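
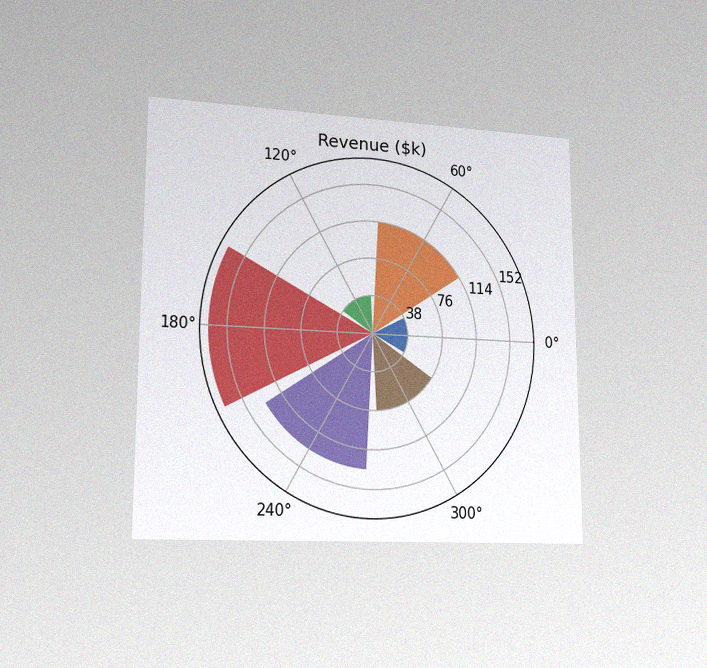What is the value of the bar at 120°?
The chart is viewed slightly from the left, with some photo noise. The bar at 120° reaches $38k on the radial axis.

$38k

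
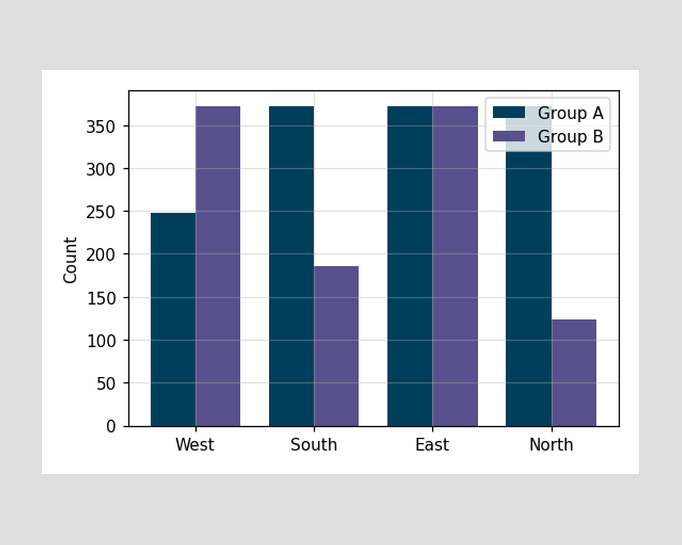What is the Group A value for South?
372

The Group A bar at South reaches 372 on the y-axis.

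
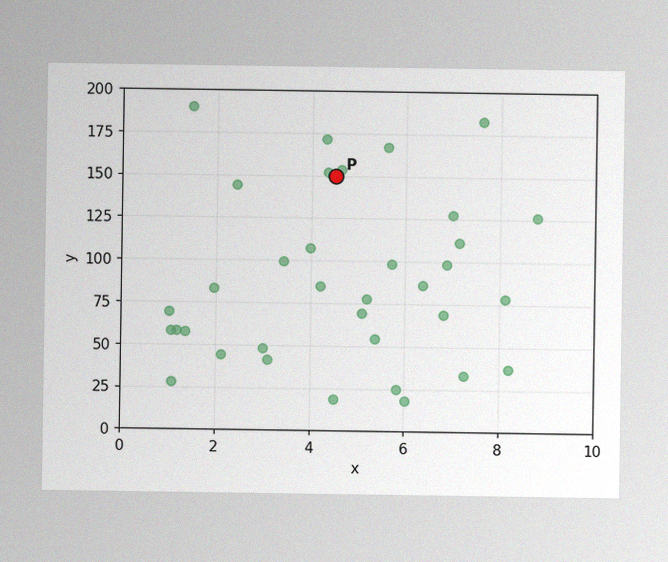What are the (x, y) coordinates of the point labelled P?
(4.5, 150)

The image has some photo noise and uneven lighting. Following the gridlines from P to each axis, P sits at (4.5, 150).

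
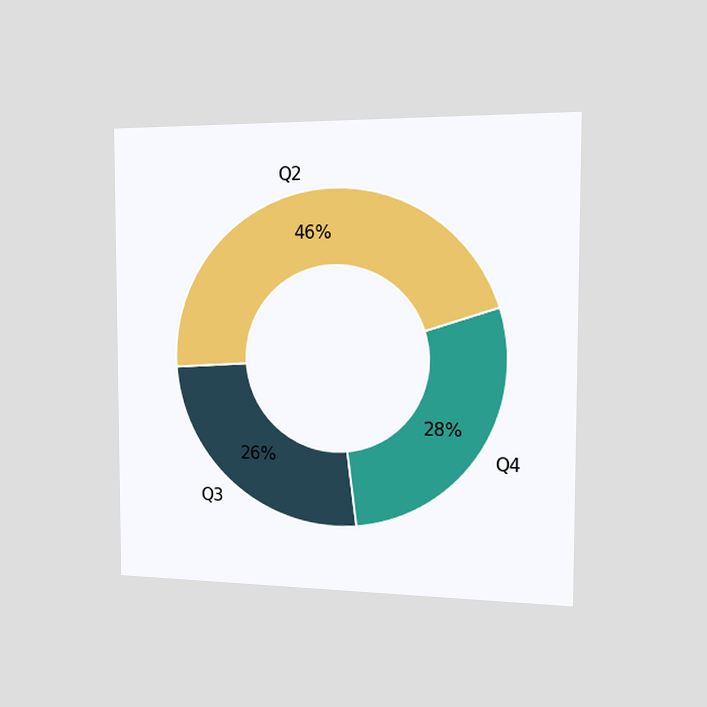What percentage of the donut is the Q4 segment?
The chart is viewed slightly from the right. The Q4 segment takes up 28% of the ring.

28%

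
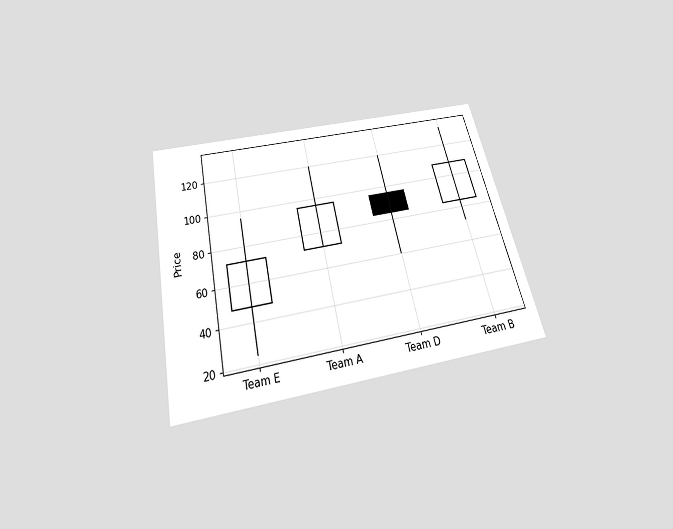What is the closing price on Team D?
84

The chart is tilted about 13° counter-clockwise and viewed slightly from below. The Team D candle closes at 84.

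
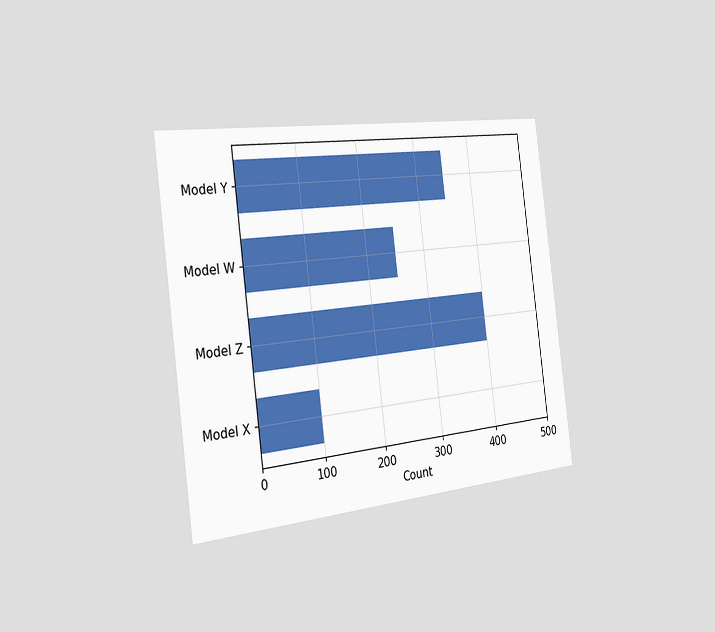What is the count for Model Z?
The chart is tilted about 7° counter-clockwise and viewed slightly from the left. Reading along the chart's x-axis, the Model Z bar reaches 400.

400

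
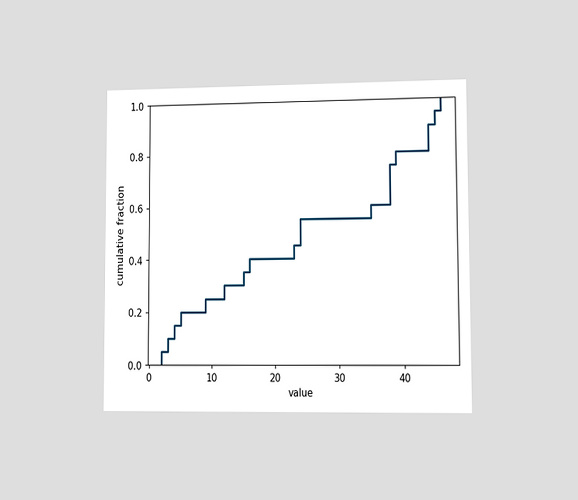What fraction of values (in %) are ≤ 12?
The chart is viewed at a slight angle. At x=12 the ECDF step is at 30%.

30%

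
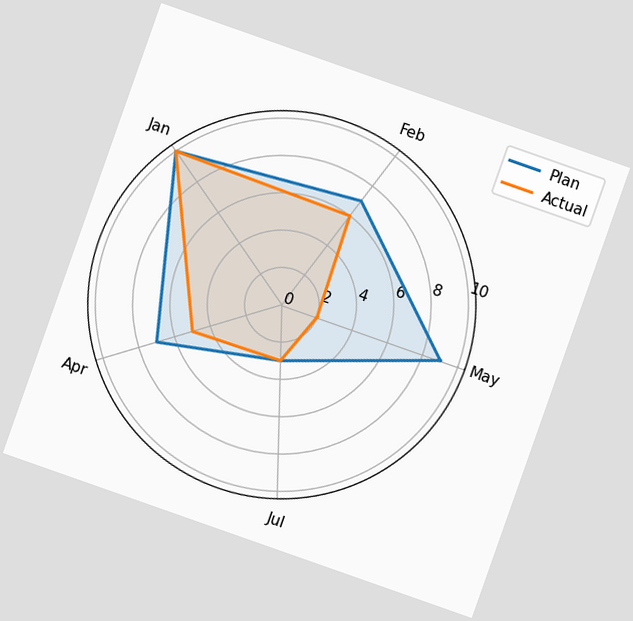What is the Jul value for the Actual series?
The chart is tilted about 19° clockwise. On the Jul axis, Actual reaches 3.

3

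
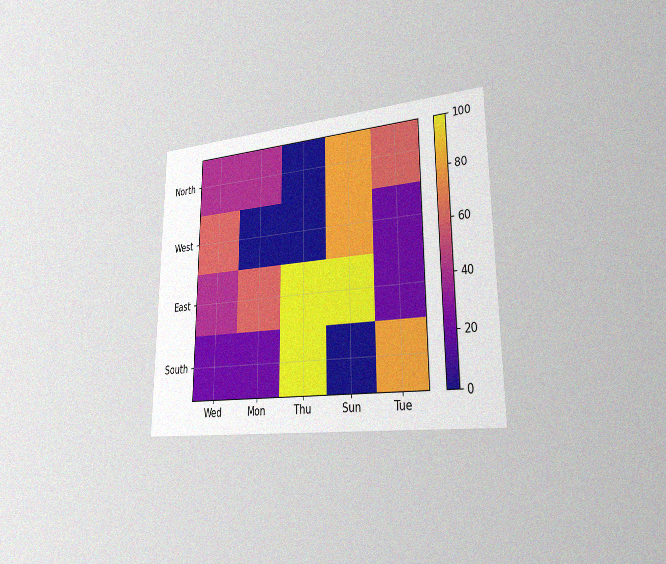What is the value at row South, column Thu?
100

The chart is viewed slightly from the right, with some photo noise. Matching cell (South, Thu) against the colorbar gives 100.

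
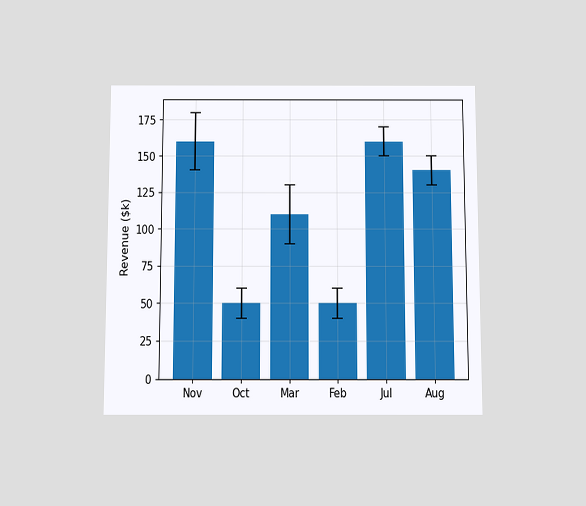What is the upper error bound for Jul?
$170k

The chart is viewed slightly from below. The Jul bar's upper whisker reaches $170k.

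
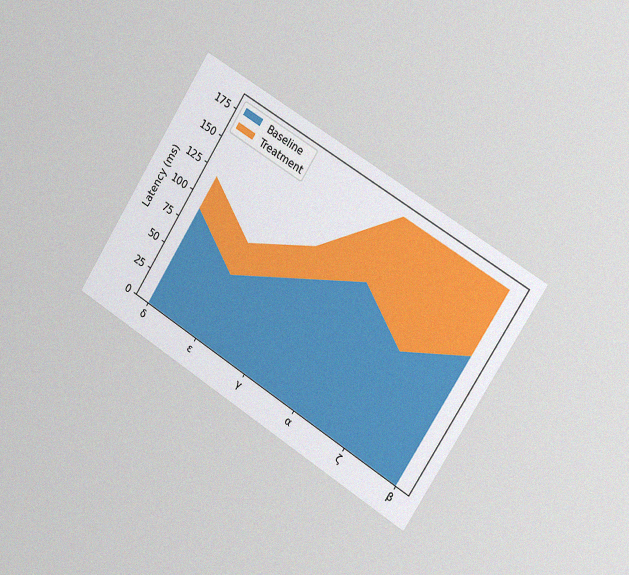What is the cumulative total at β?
180ms

The chart is tilted about 32° clockwise and viewed slightly from the right, with some photo noise. The stacked total at β reaches 180ms.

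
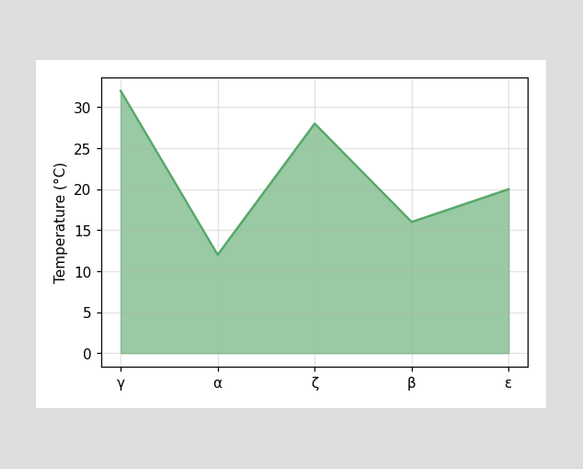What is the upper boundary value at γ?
32°C

At γ the upper boundary is at 32°C.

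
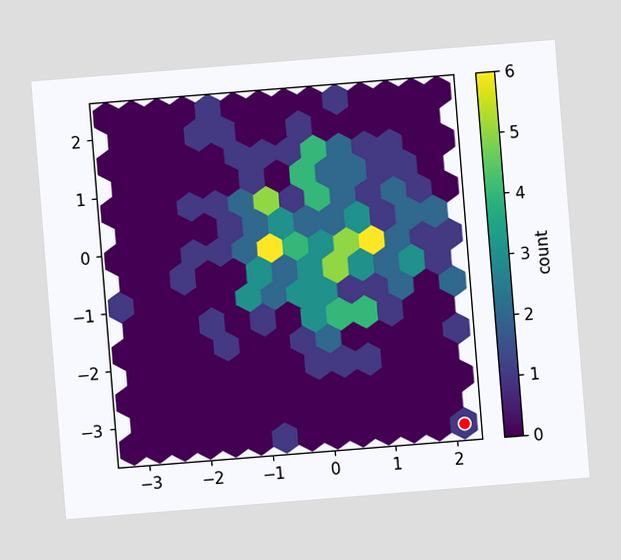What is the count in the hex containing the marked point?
1

The chart is tilted about 5° counter-clockwise. The marked hex reads 1 on the colorbar.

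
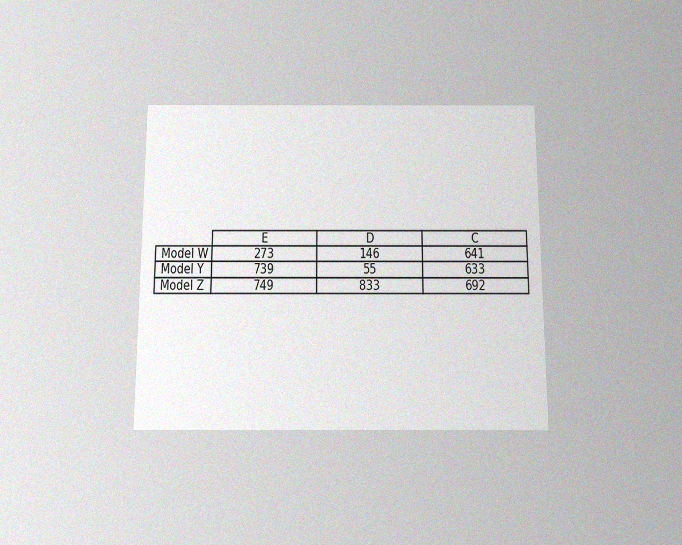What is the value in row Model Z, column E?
749

The chart is viewed slightly from below, with some photo noise. The (Model Z, E) cell reads 749.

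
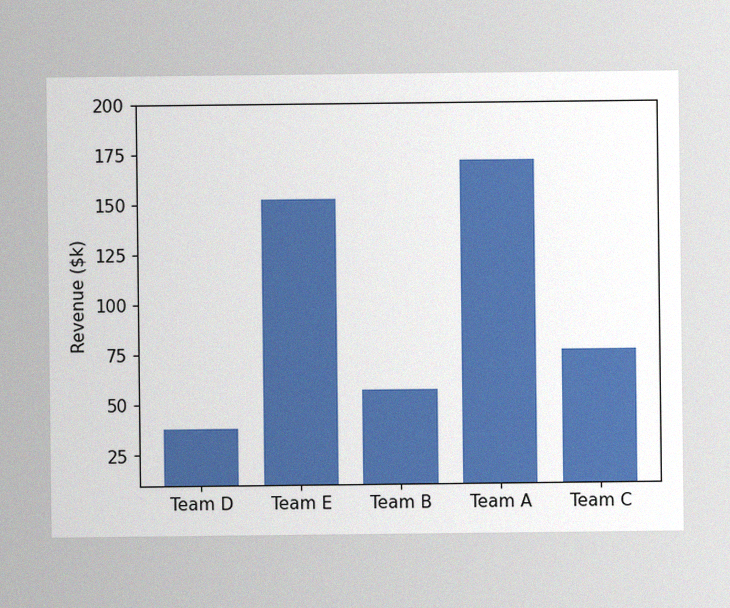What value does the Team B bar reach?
The image has some photo noise and uneven lighting. Reading along the chart's y-axis, the Team B bar reaches $57k.

$57k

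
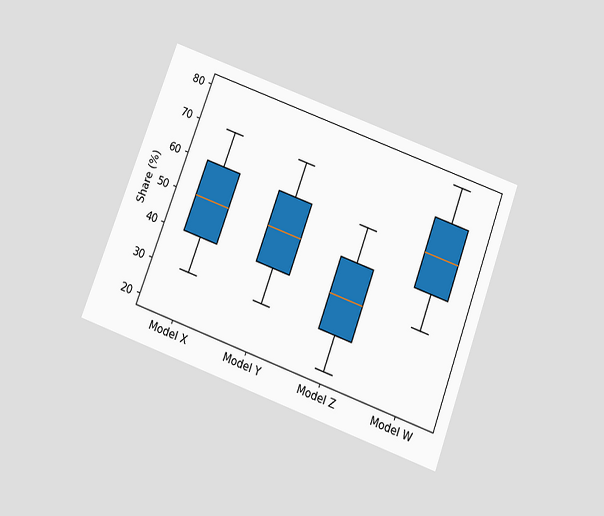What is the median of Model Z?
The chart is tilted about 20° clockwise and viewed slightly from below. The median line in the Model Z box sits at 40%.

40%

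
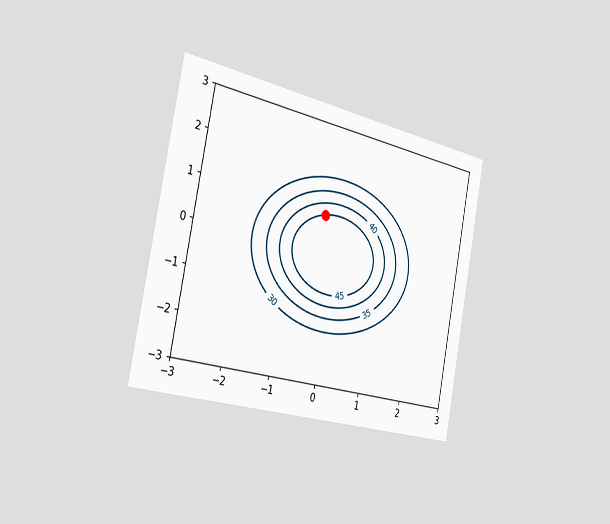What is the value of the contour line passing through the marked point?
The chart is tilted about 11° clockwise and viewed slightly from the left. The marked point sits on the contour labelled 45.

45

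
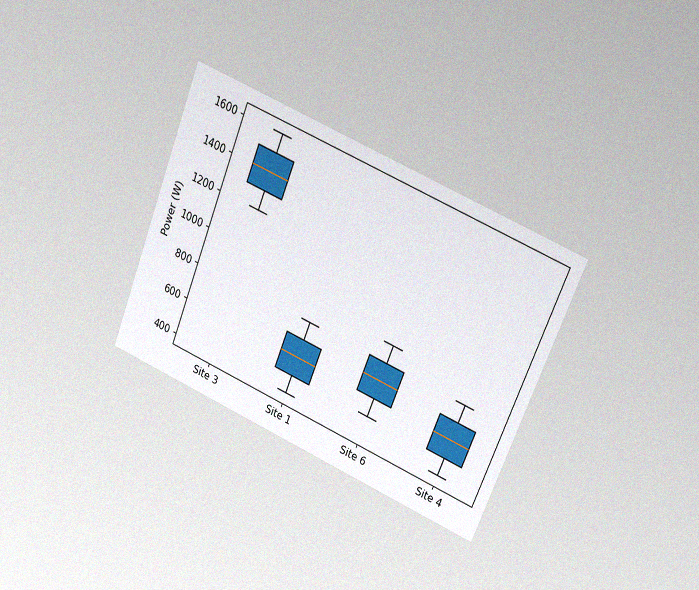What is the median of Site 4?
600W

The chart is tilted about 22° clockwise and viewed at a slight angle, with some photo noise. The median line in the Site 4 box sits at 600W.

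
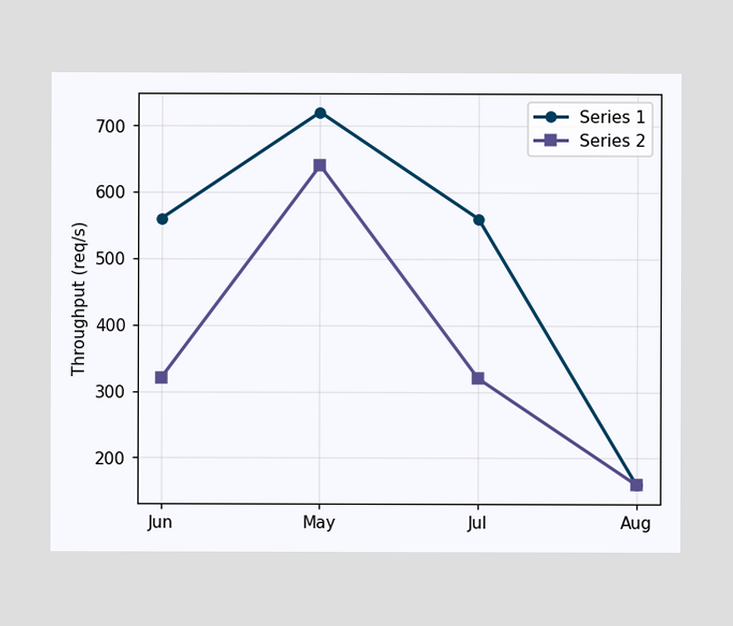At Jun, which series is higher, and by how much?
Series 1, by 240req/s

At Jun, Series 1 sits above the other line by 240req/s.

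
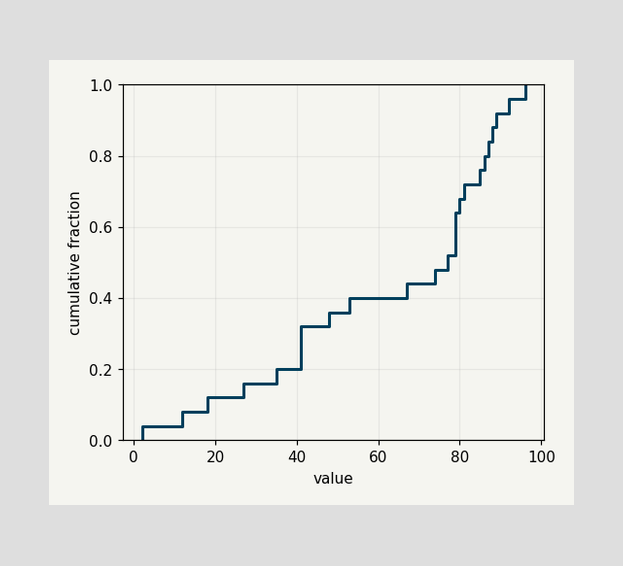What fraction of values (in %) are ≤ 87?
At x=87 the ECDF step is at 84%.

84%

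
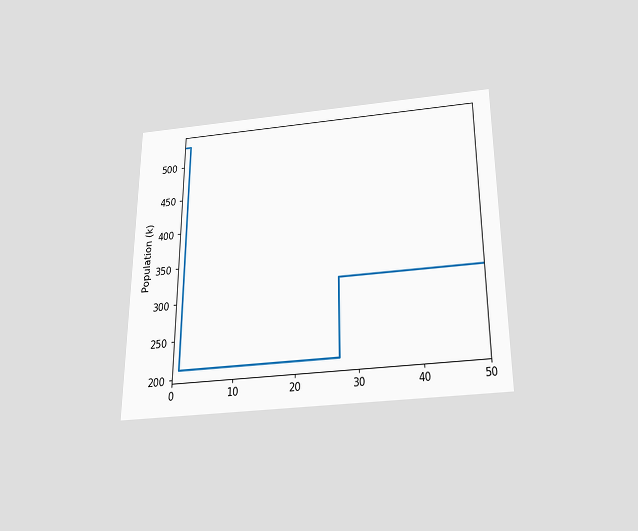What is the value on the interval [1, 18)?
212k

The chart is viewed slightly from below. On [1, 18) the step sits at 212k.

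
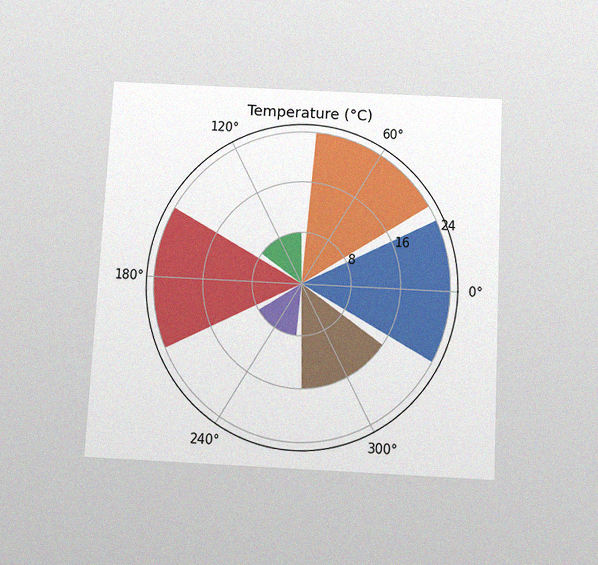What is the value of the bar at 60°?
24°C

The chart is tilted about 3° clockwise and viewed slightly from below, with some photo noise. The bar at 60° reaches 24°C on the radial axis.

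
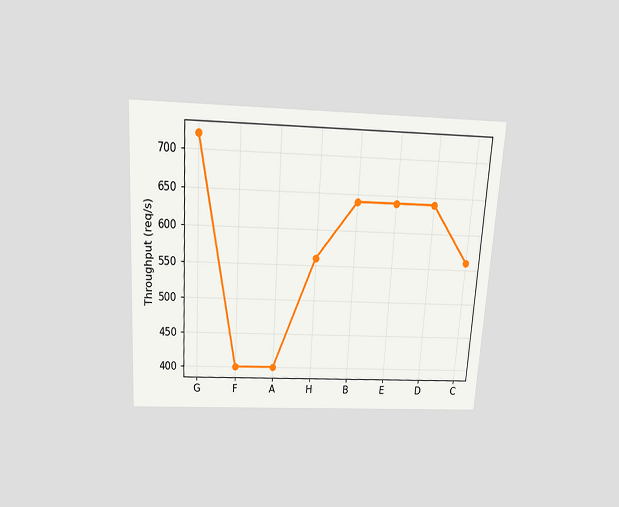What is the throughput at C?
The chart is tilted about 3° clockwise and viewed slightly from above. At C, the line is at 560req/s.

560req/s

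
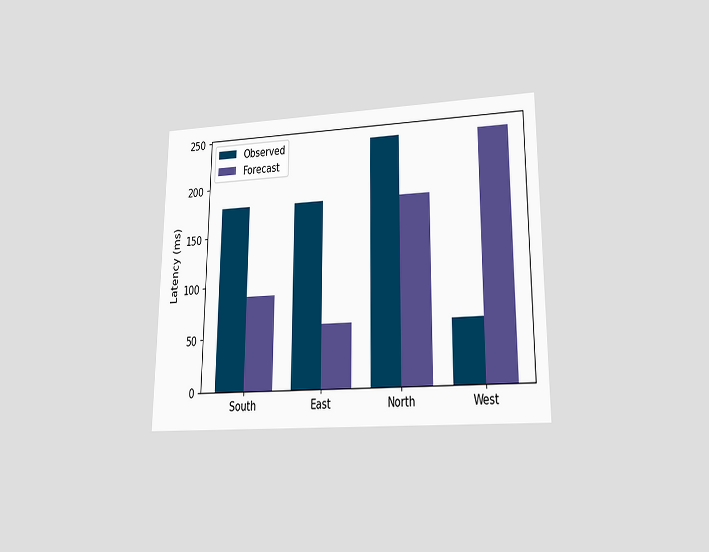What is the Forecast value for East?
60ms

The chart is viewed at a slight angle. The Forecast bar at East reaches 60ms on the y-axis.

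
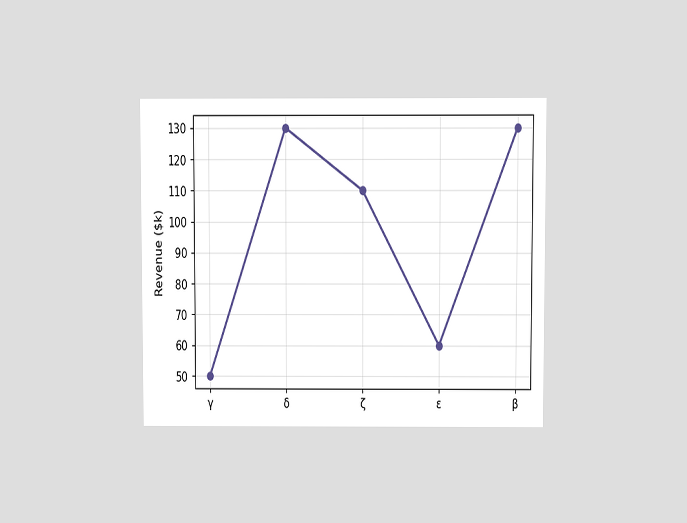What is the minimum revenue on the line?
The chart is viewed at a slight angle. The lowest point is at γ, and reading across to the y-axis gives $50k.

$50k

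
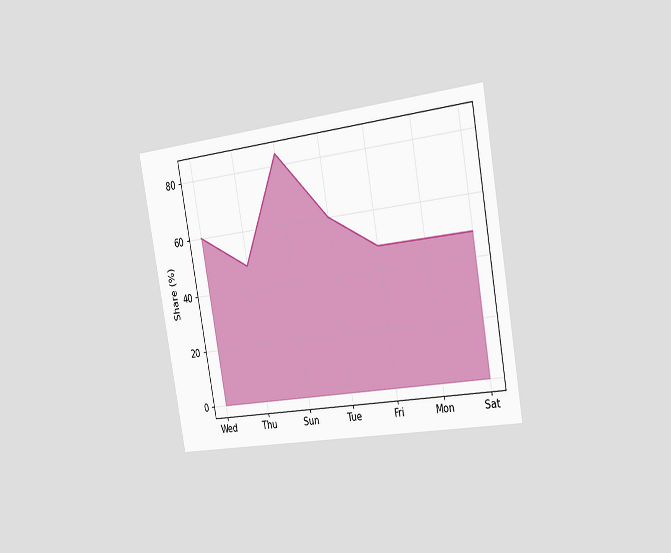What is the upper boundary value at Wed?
60%

The chart is tilted about 10° counter-clockwise and viewed slightly from the right. At Wed the upper boundary is at 60%.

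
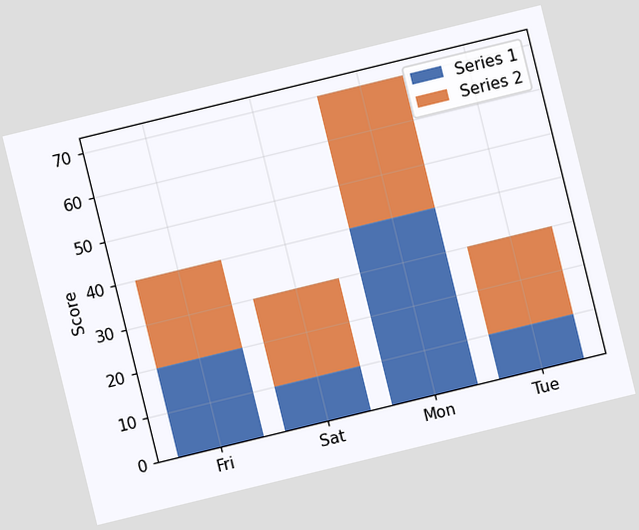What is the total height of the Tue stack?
The chart is tilted about 14° counter-clockwise. The Tue stack's top reaches 30 on the y-axis.

30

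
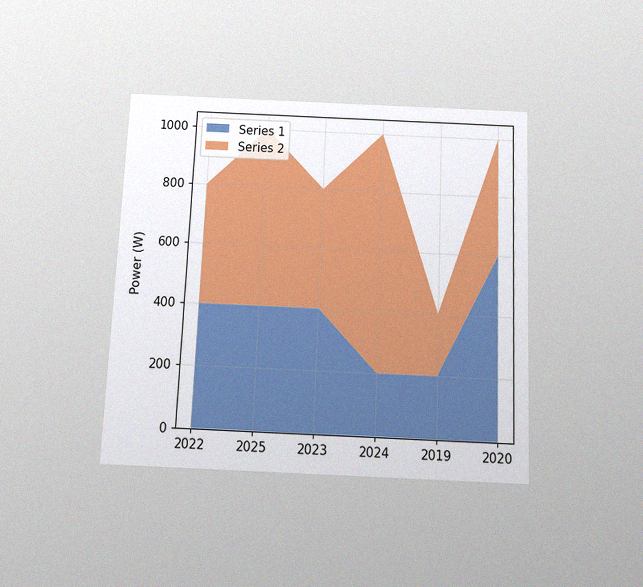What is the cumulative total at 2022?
800W

The chart is tilted about 2° clockwise and viewed slightly from below, with some photo noise. The stacked total at 2022 reaches 800W.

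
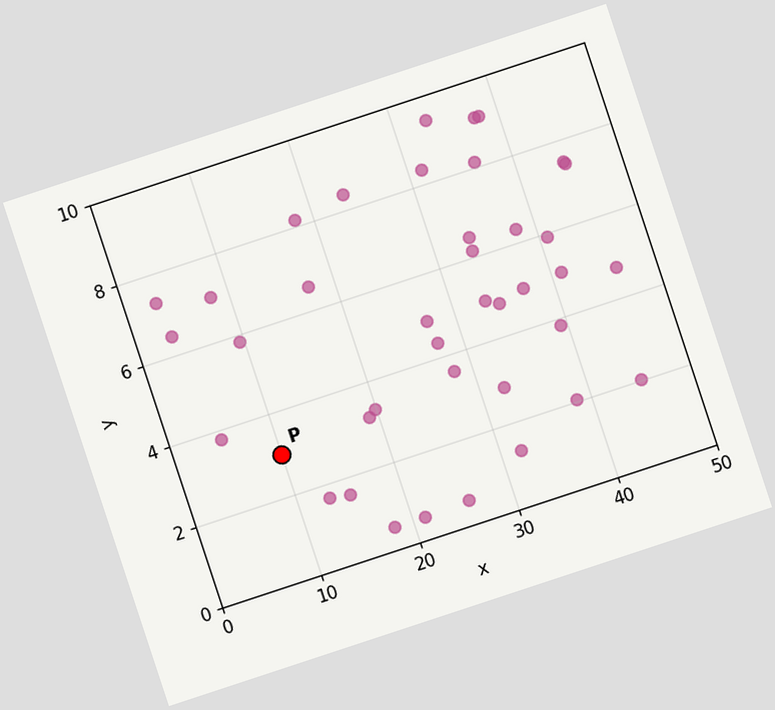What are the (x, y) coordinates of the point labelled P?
The chart is tilted about 18° counter-clockwise. Following the gridlines from P to each axis, P sits at (10, 3).

(10, 3)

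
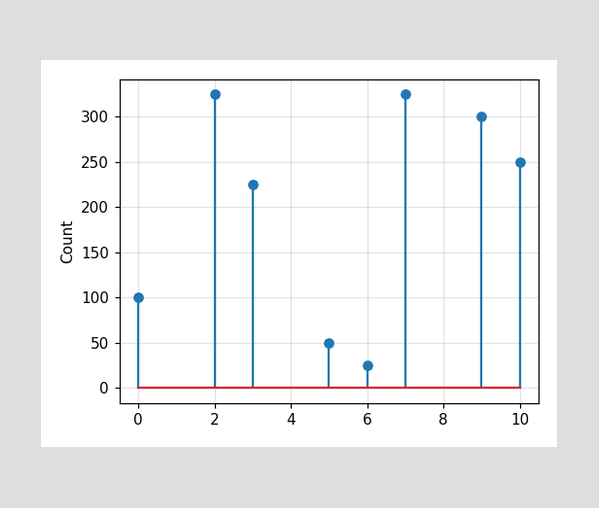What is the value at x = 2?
325

The stem at x=2 reaches 325.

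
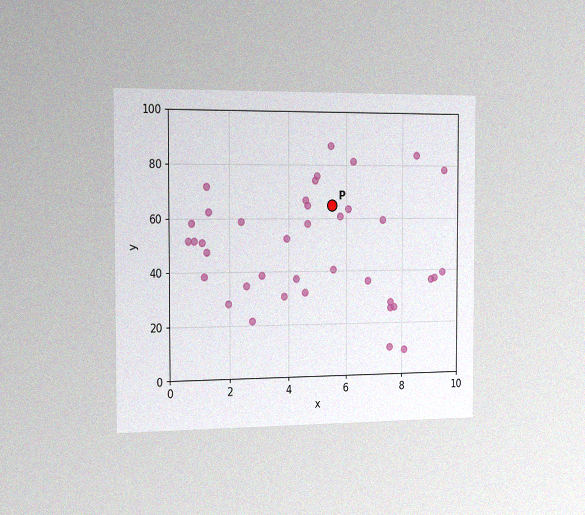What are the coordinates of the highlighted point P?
(5.5, 65)

The chart is viewed slightly from the left, with some photo noise. Following the gridlines from P to each axis, P sits at (5.5, 65).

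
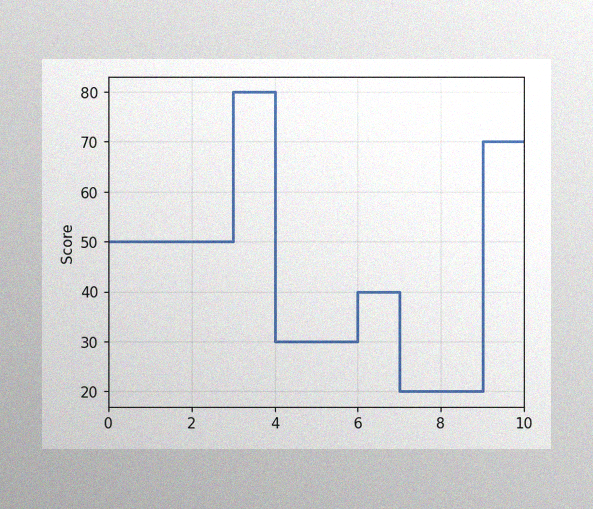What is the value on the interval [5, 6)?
30

The image has some photo noise and uneven lighting. On [5, 6) the step sits at 30.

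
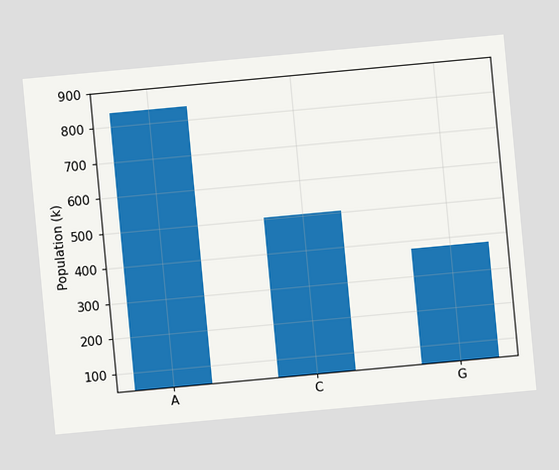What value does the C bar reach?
504k

The chart is tilted about 5° counter-clockwise. Reading along the chart's y-axis, the C bar reaches 504k.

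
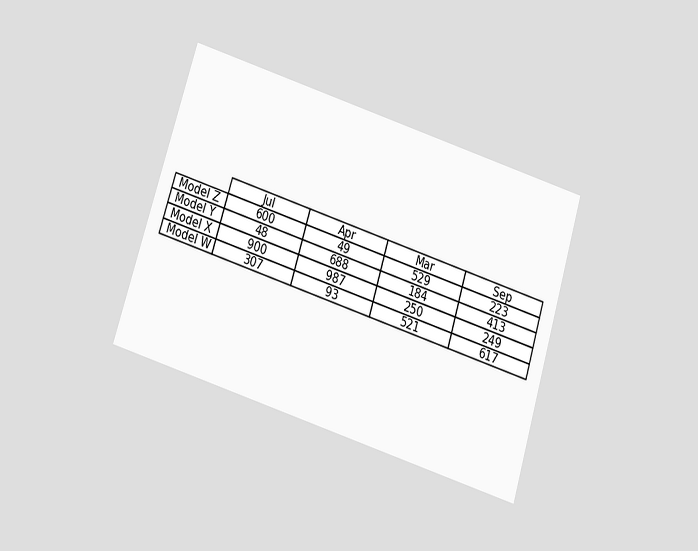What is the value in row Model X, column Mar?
250

The chart is tilted about 17° clockwise and viewed slightly from below. The (Model X, Mar) cell reads 250.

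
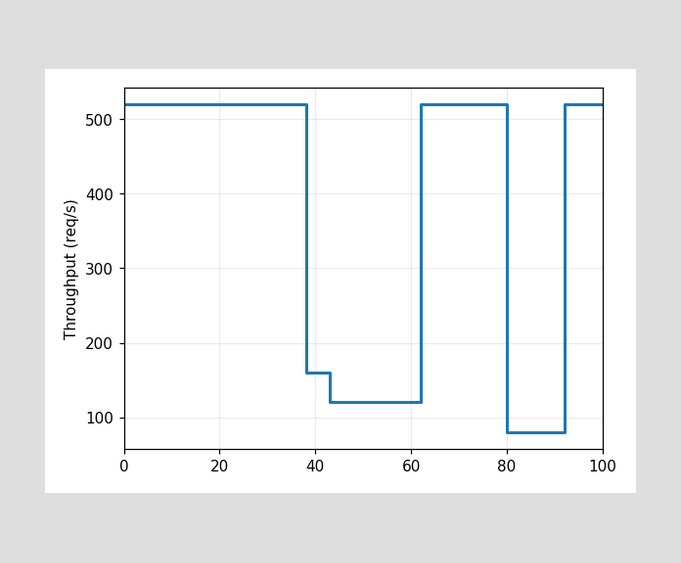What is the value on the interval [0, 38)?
On [0, 38) the step sits at 520req/s.

520req/s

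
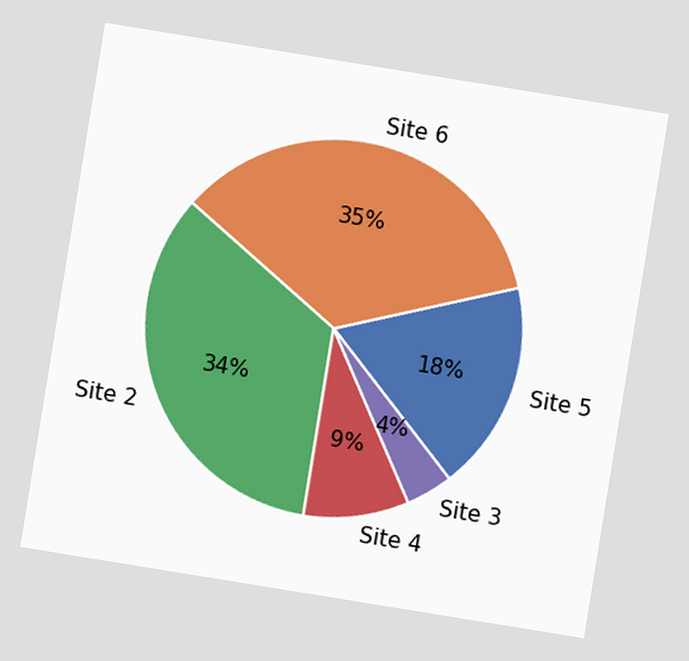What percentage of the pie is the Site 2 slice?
The chart is tilted about 9° clockwise. The Site 2 slice takes up 34% of the pie.

34%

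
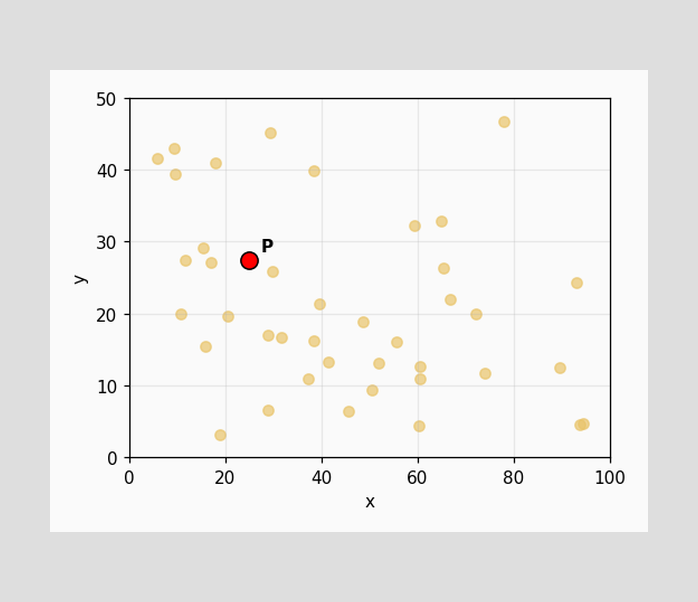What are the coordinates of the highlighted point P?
Following the gridlines from P to each axis, P sits at (25, 27.5).

(25, 27.5)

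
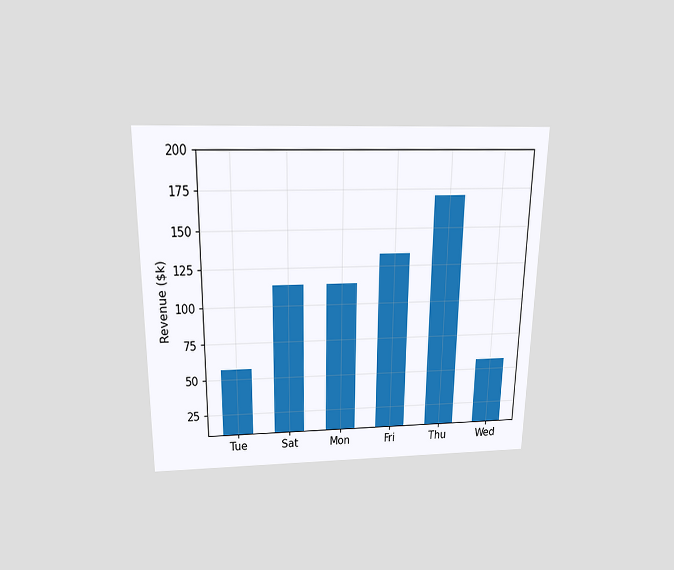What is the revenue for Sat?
The chart is viewed slightly from above. Reading along the chart's y-axis, the Sat bar reaches $114k.

$114k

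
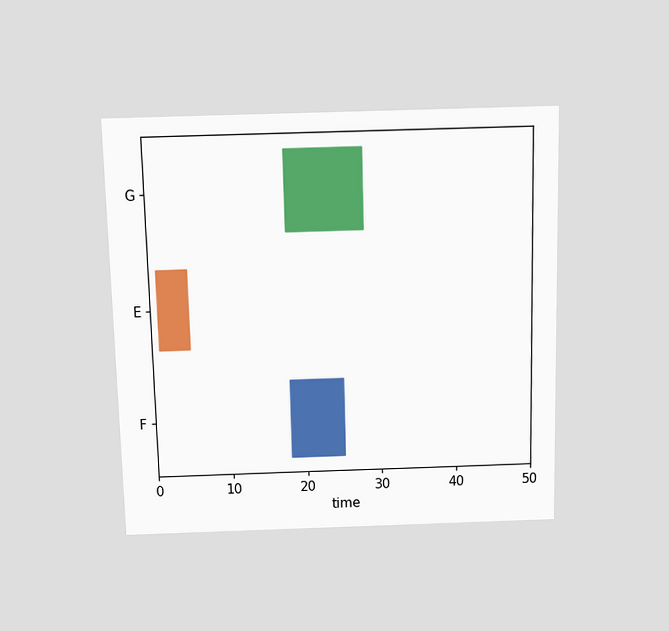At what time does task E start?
The chart is viewed slightly from above. The E bar begins at t=1.

1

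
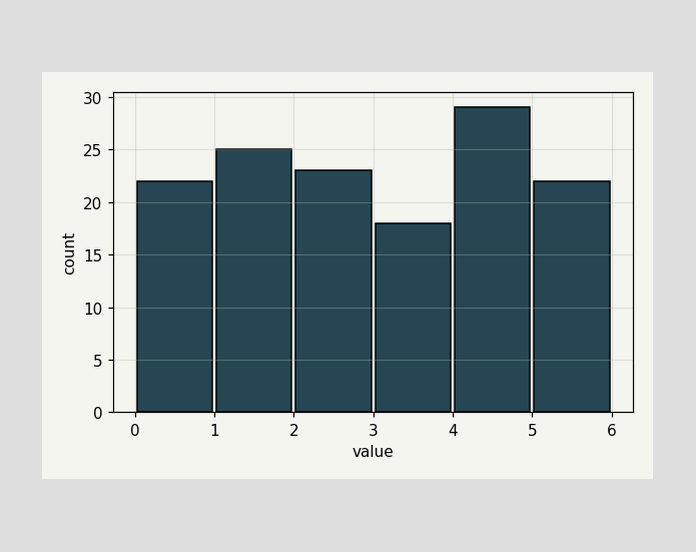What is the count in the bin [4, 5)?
The [4, 5) bin has height 29.

29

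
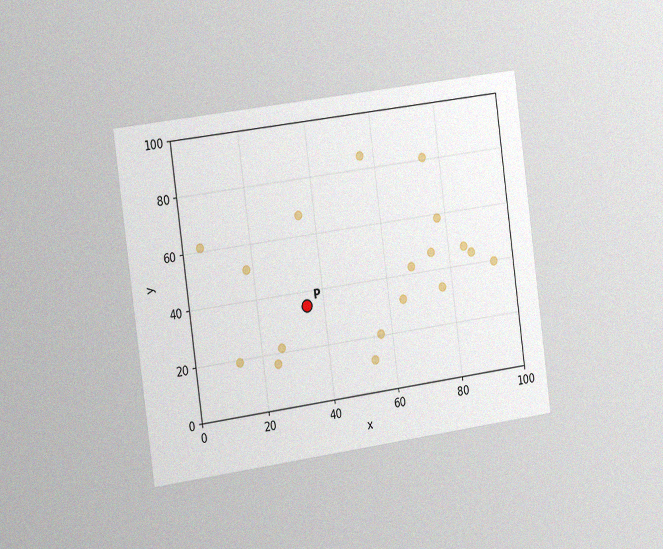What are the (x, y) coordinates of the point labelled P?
The chart is tilted about 8° counter-clockwise and viewed slightly from the left, with some photo noise. Following the gridlines from P to each axis, P sits at (35, 35).

(35, 35)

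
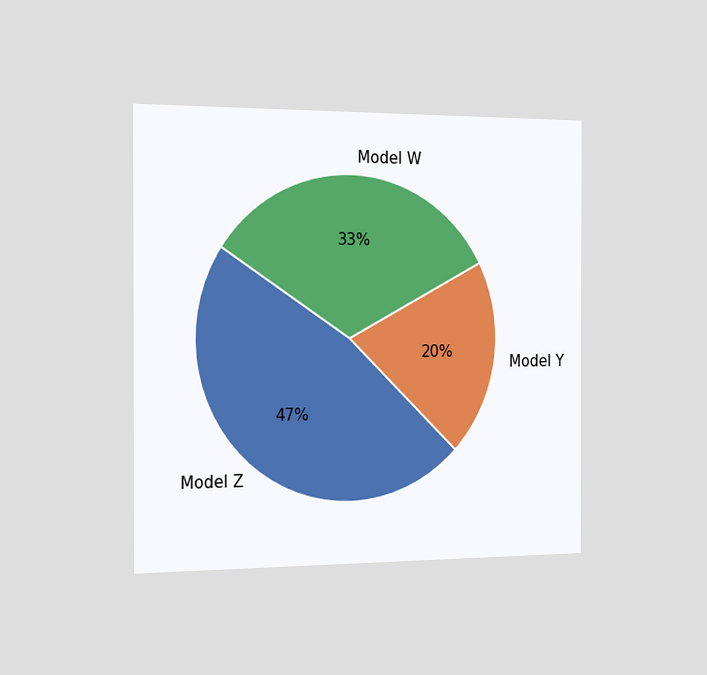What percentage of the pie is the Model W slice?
The chart is viewed slightly from the left. The Model W slice takes up 33% of the pie.

33%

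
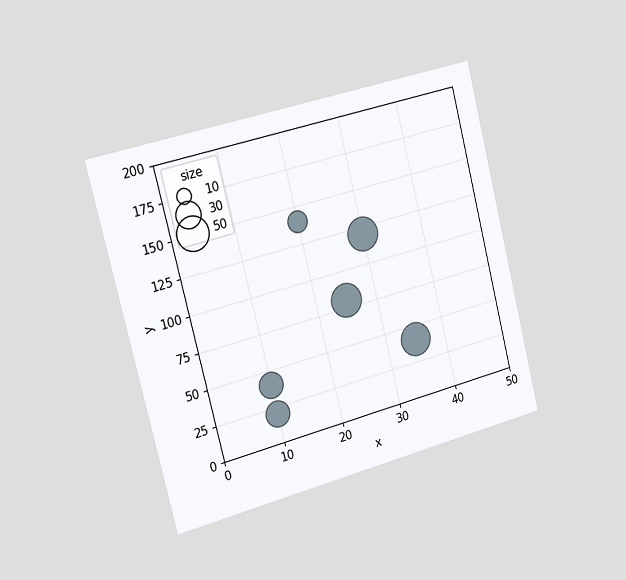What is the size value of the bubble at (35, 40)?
50

The chart is tilted about 14° counter-clockwise and viewed slightly from the left. Matching the bubble at (35, 40) against the size legend gives 50.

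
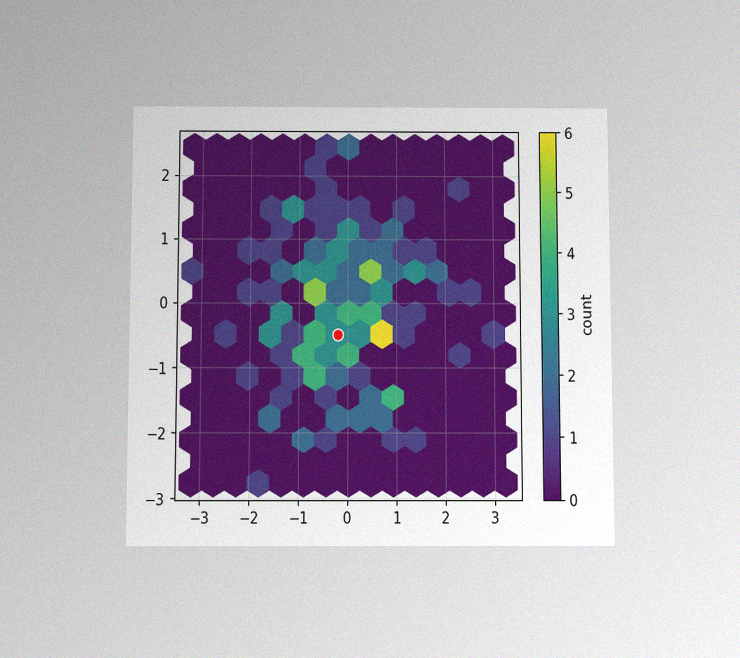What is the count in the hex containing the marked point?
The chart is viewed slightly from below, with some photo noise. The marked hex reads 3 on the colorbar.

3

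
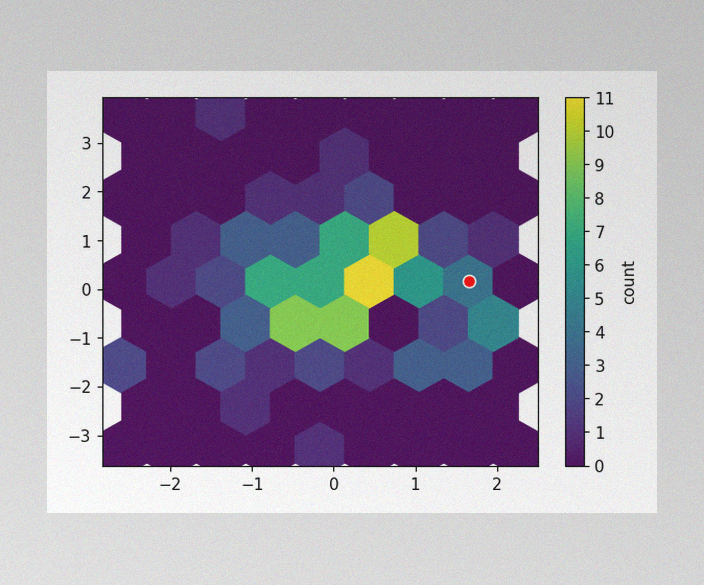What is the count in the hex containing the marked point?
The image has some photo noise and uneven lighting. The marked hex reads 4 on the colorbar.

4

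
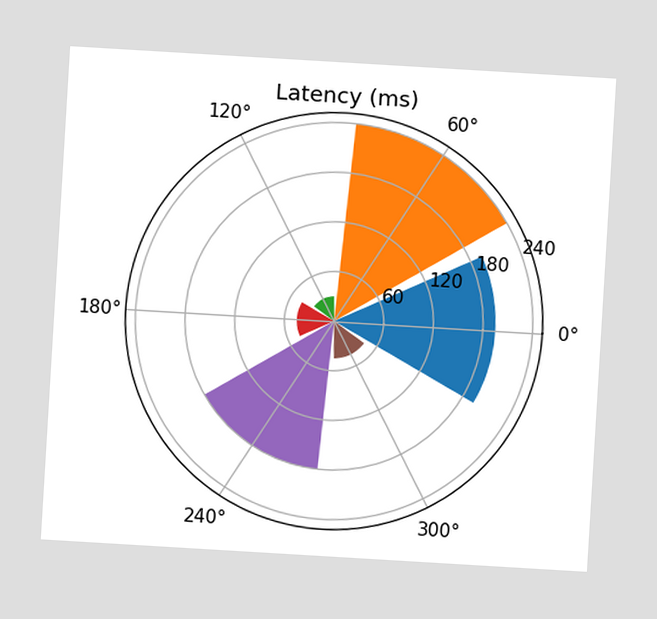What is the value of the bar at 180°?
The chart is tilted about 3° clockwise. The bar at 180° reaches 45ms on the radial axis.

45ms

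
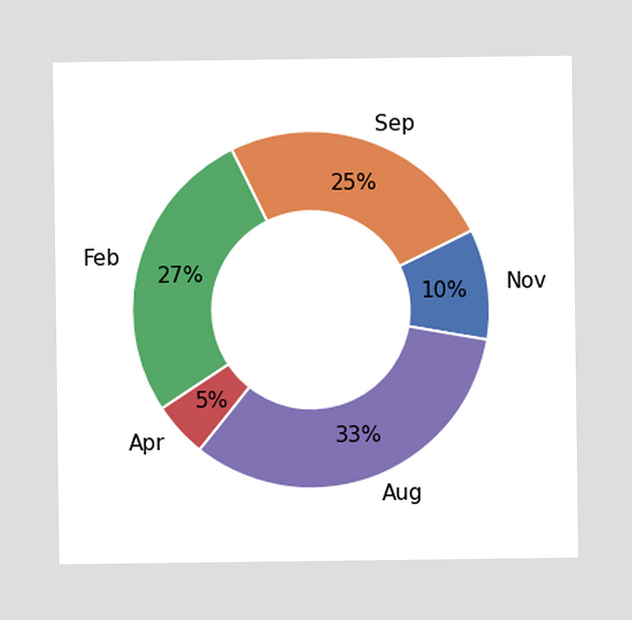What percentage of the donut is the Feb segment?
The Feb segment takes up 27% of the ring.

27%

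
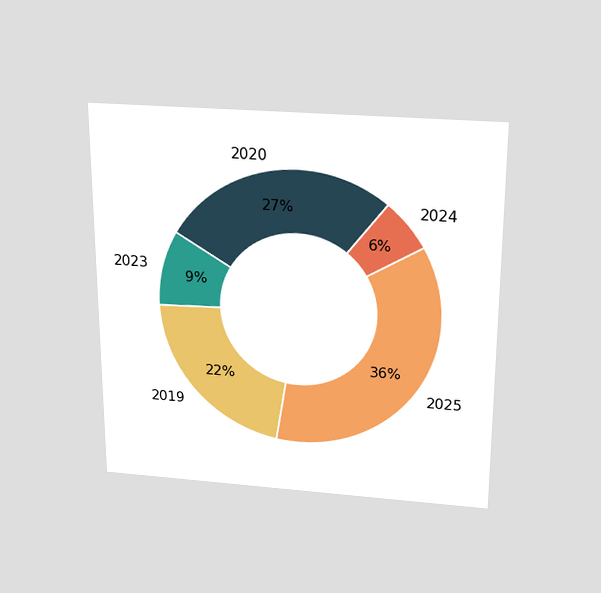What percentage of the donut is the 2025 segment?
36%

The chart is viewed slightly from above. The 2025 segment takes up 36% of the ring.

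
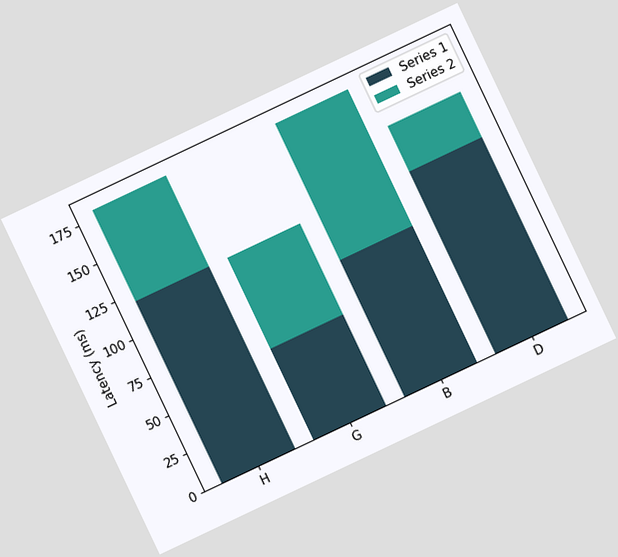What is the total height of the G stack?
120ms

The chart is tilted about 25° counter-clockwise. The G stack's top reaches 120ms on the y-axis.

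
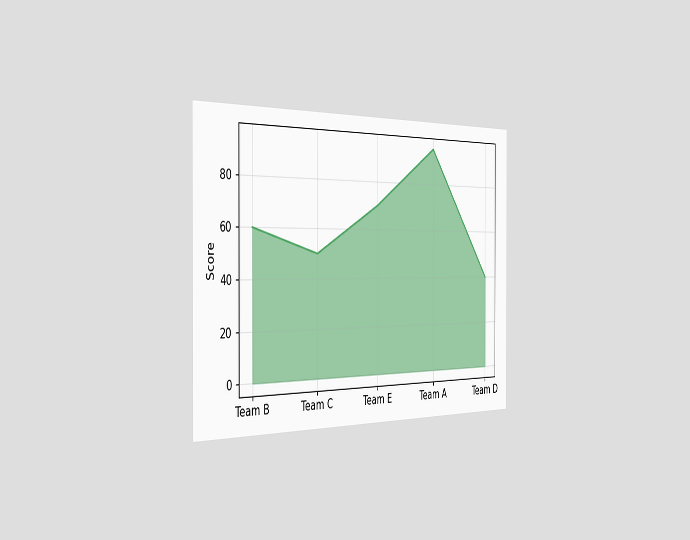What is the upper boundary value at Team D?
40

The chart is viewed slightly from the left. At Team D the upper boundary is at 40.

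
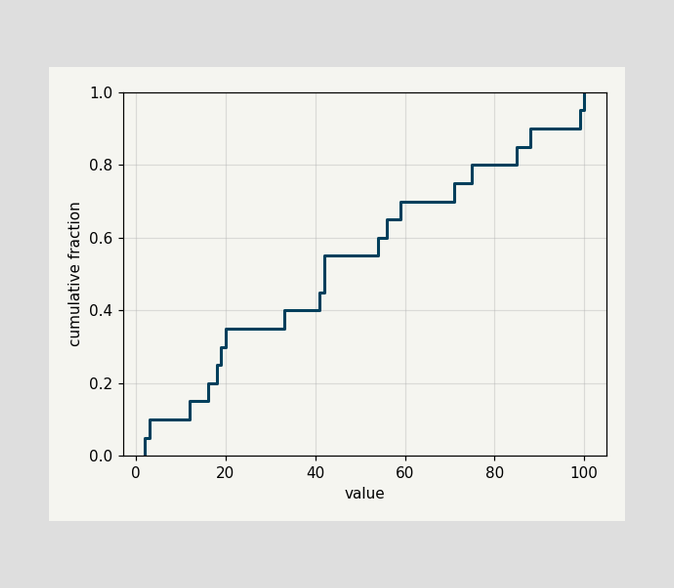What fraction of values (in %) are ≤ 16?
At x=16 the ECDF step is at 20%.

20%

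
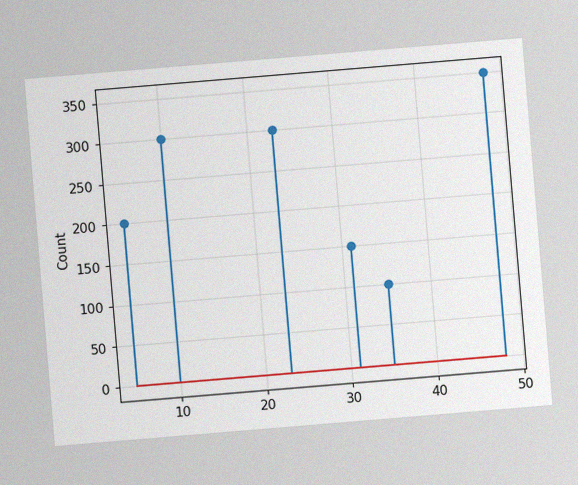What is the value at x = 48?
350

The chart is tilted about 5° counter-clockwise, with some photo noise. The stem at x=48 reaches 350.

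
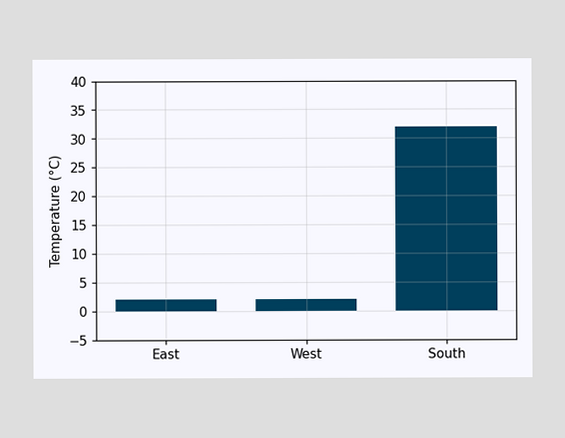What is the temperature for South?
Reading along the chart's y-axis, the South bar reaches 32°C.

32°C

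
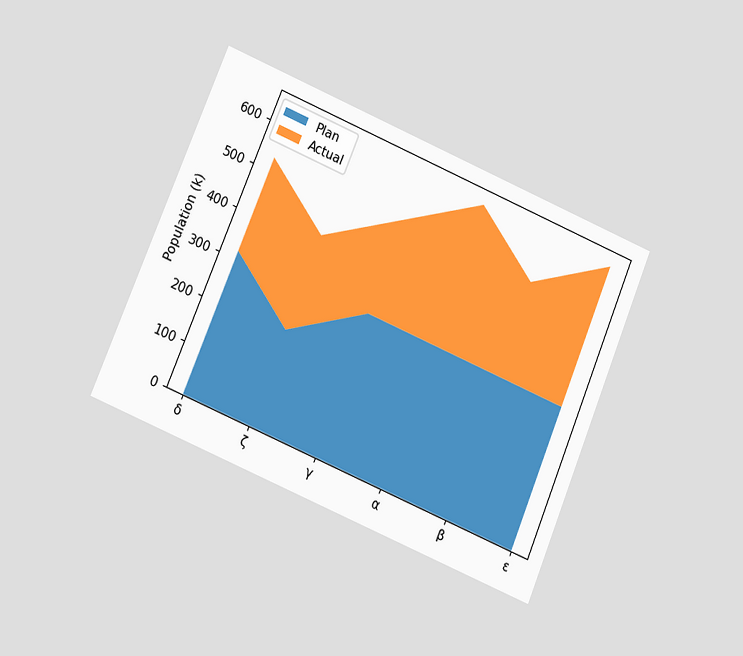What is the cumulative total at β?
The chart is tilted about 23° clockwise and viewed at a slight angle. The stacked total at β reaches 530k.

530k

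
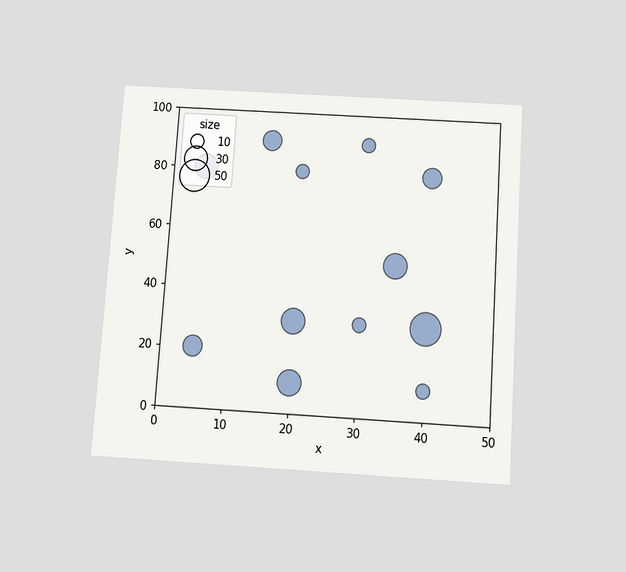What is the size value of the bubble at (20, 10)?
30

The chart is tilted about 4° clockwise and viewed slightly from below. Matching the bubble at (20, 10) against the size legend gives 30.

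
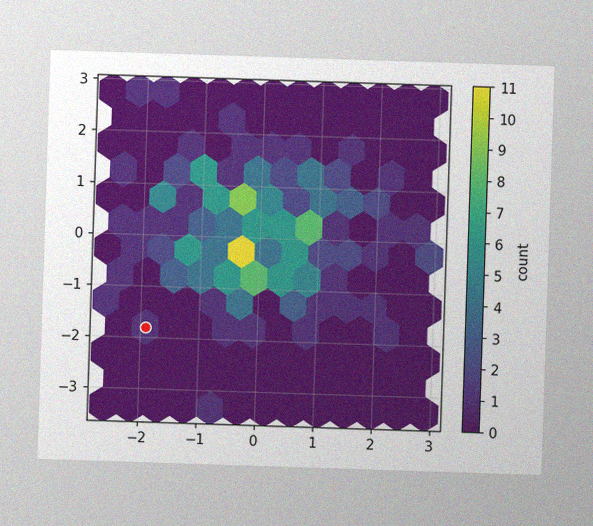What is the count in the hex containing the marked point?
1

The image has some photo noise and uneven lighting. The marked hex reads 1 on the colorbar.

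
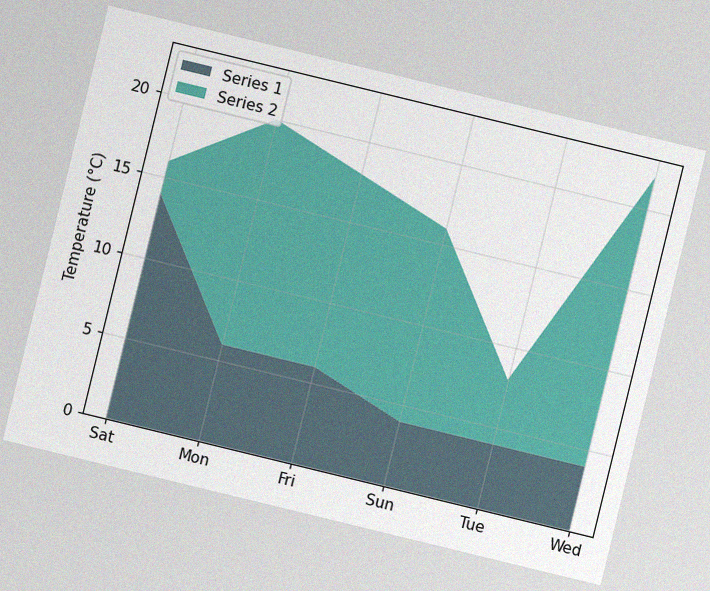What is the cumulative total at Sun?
The chart is tilted about 14° clockwise, with some photo noise. The stacked total at Sun reaches 16°C.

16°C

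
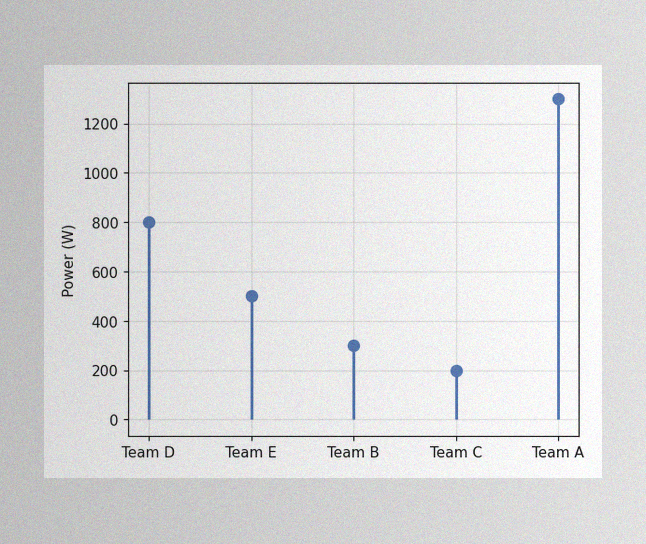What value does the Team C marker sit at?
The image has some photo noise and uneven lighting. The Team C marker sits at 200W.

200W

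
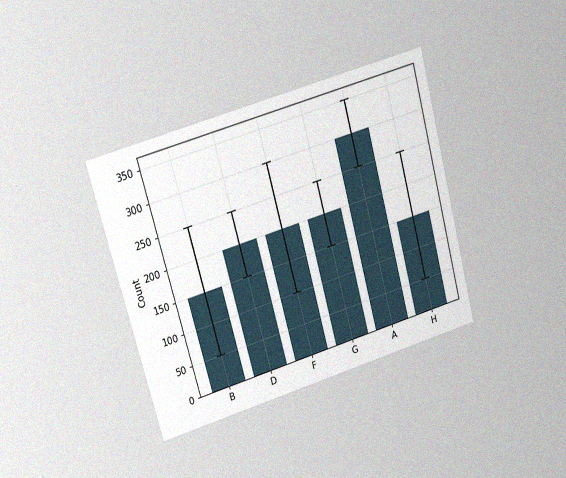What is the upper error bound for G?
250

The chart is tilted about 15° counter-clockwise and viewed at a slight angle, with some photo noise. The G bar's upper whisker reaches 250.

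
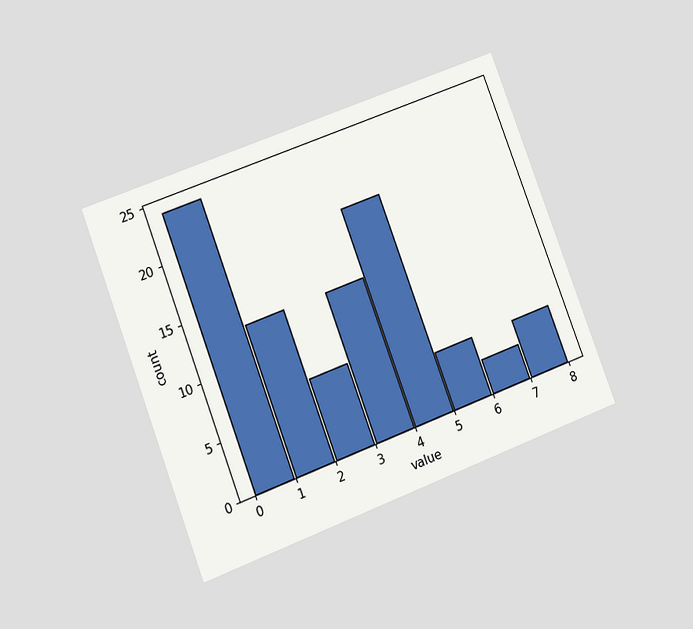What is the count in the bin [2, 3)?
7

The chart is tilted about 21° counter-clockwise and viewed at a slight angle. The [2, 3) bin has height 7.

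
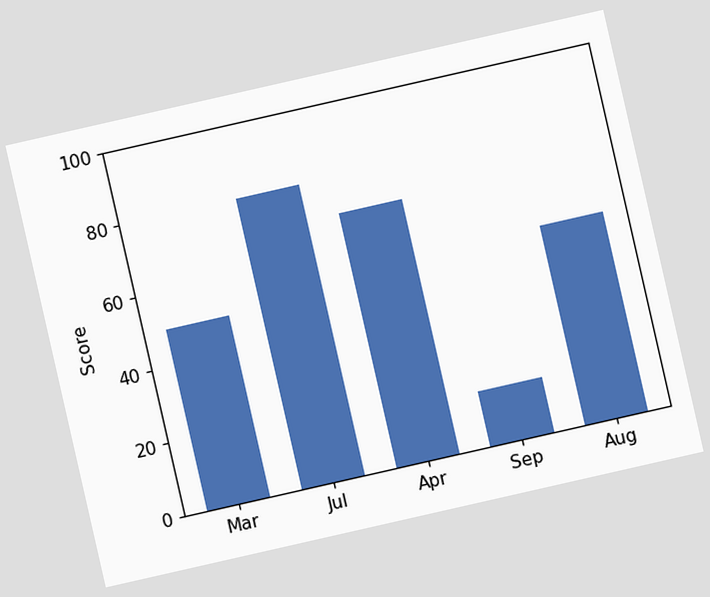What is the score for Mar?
50

The chart is tilted about 13° counter-clockwise. Reading along the chart's y-axis, the Mar bar reaches 50.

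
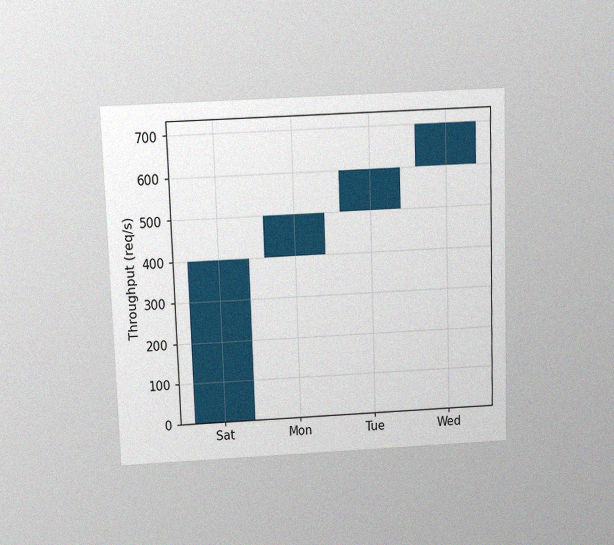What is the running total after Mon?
500req/s

The chart is tilted about 2° counter-clockwise and viewed slightly from above, with some photo noise. After Mon the running total reaches 500req/s.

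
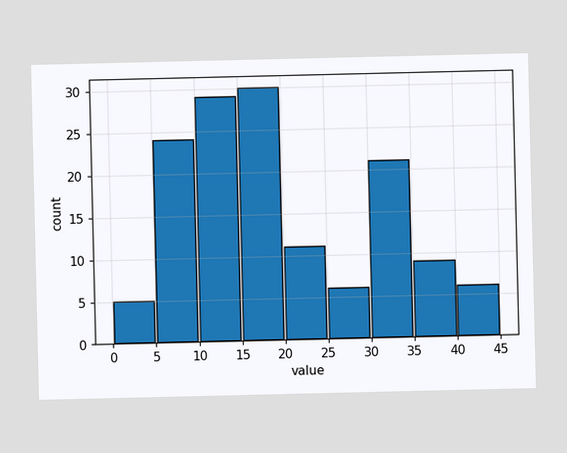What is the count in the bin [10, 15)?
The [10, 15) bin has height 29.

29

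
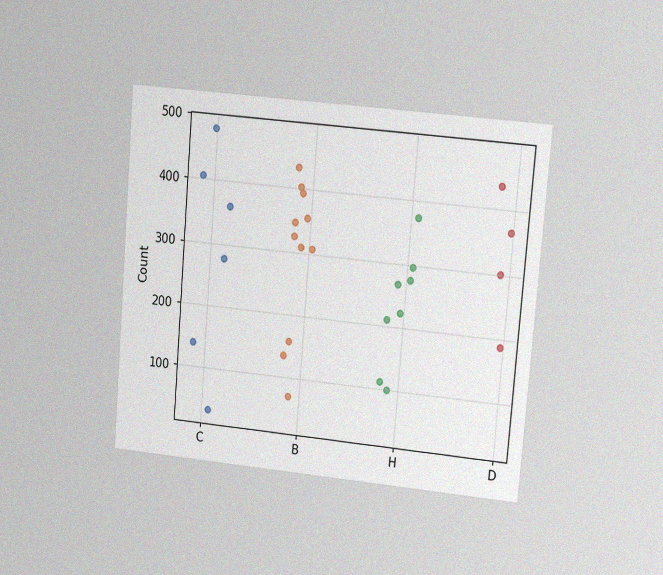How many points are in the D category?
The chart is tilted about 5° clockwise and viewed at a slight angle, with some photo noise. Counting the markers in the D column gives 4.

4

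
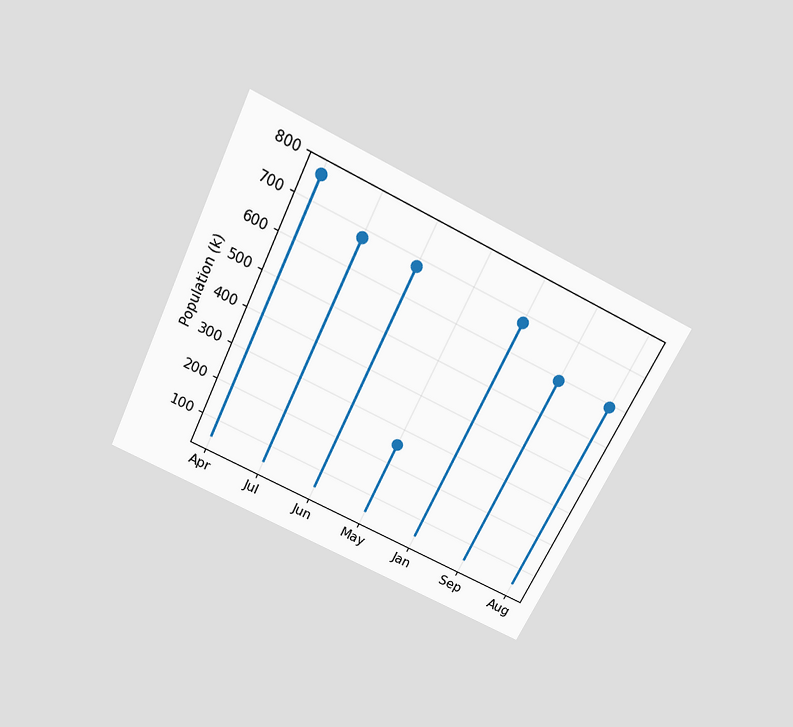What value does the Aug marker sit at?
595k

The chart is tilted about 26° clockwise and viewed slightly from above. The Aug marker sits at 595k.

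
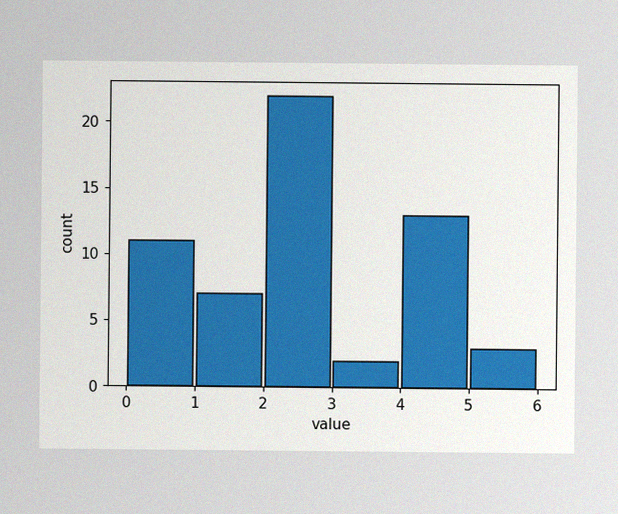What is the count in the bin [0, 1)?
The image has some photo noise and uneven lighting. The [0, 1) bin has height 11.

11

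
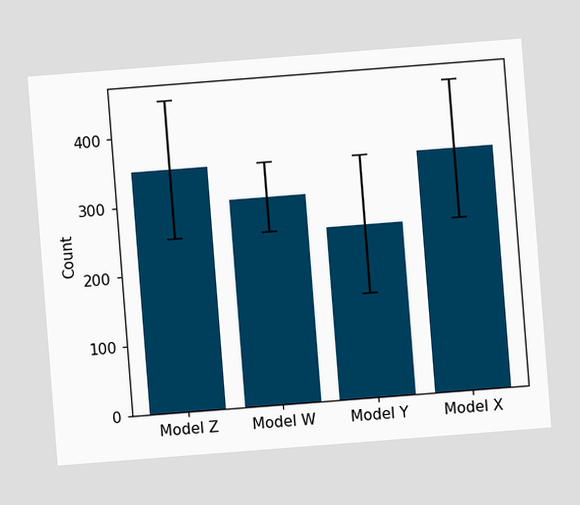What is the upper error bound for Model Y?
The chart is tilted about 4° counter-clockwise. The Model Y bar's upper whisker reaches 350.

350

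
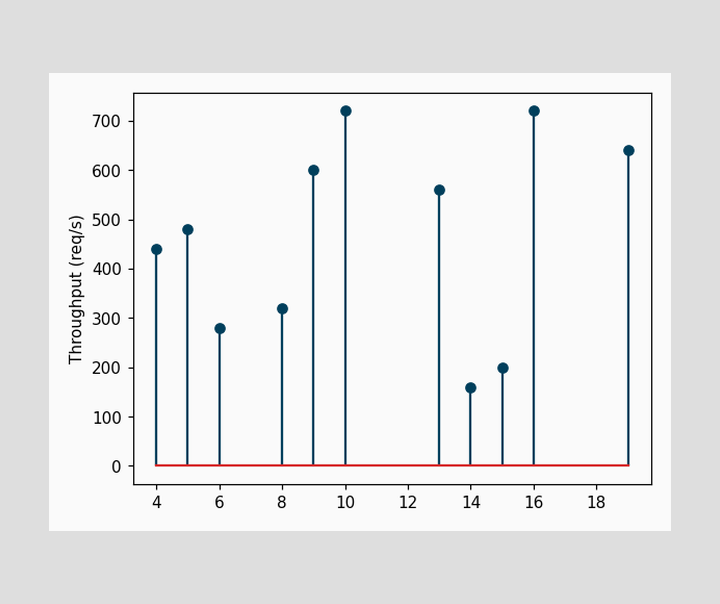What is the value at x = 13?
560req/s

The stem at x=13 reaches 560req/s.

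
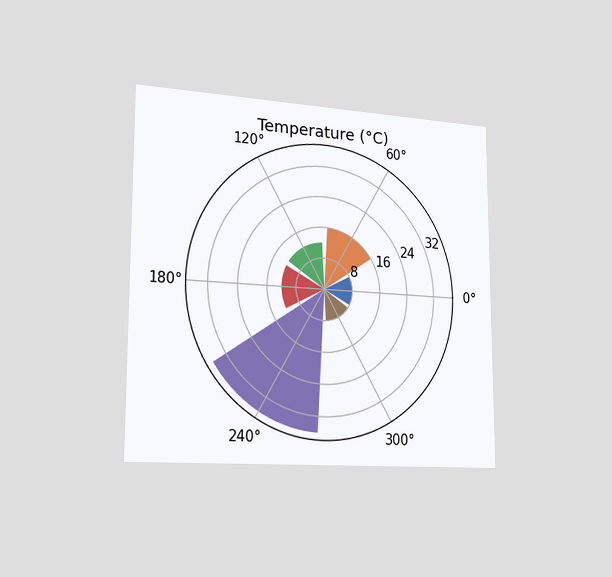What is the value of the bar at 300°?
8°C

The chart is viewed slightly from the left. The bar at 300° reaches 8°C on the radial axis.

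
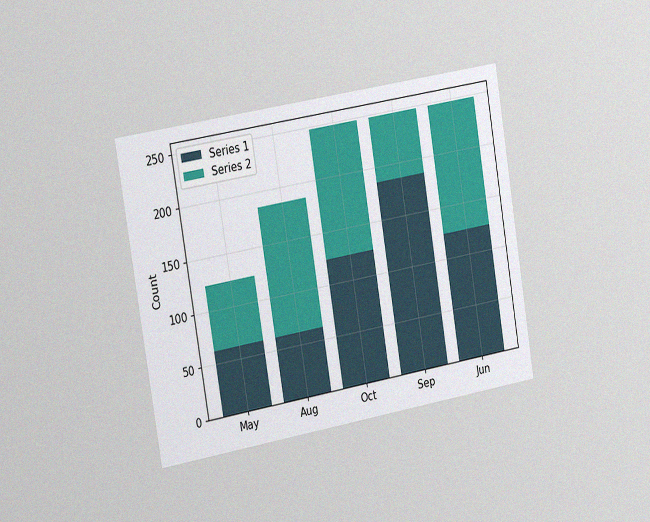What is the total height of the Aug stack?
186

The chart is tilted about 9° counter-clockwise and viewed slightly from the left, with some photo noise. The Aug stack's top reaches 186 on the y-axis.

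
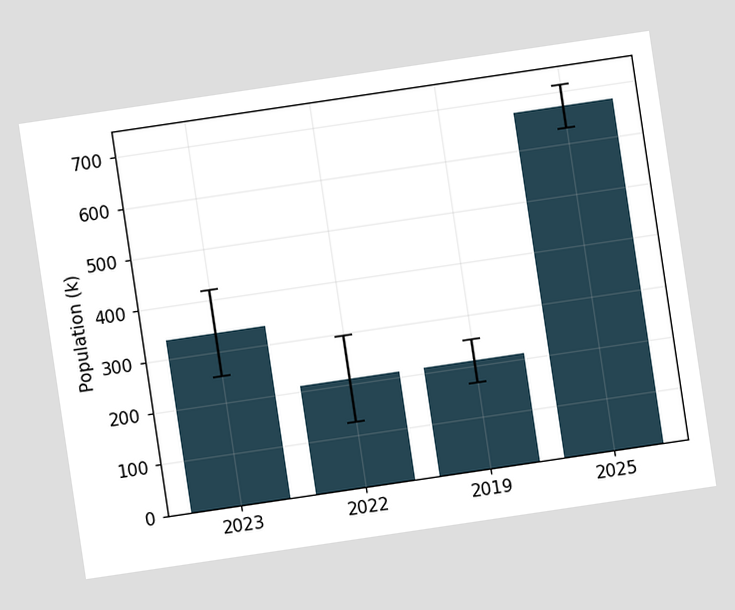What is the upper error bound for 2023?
420k

The chart is tilted about 8° counter-clockwise. The 2023 bar's upper whisker reaches 420k.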